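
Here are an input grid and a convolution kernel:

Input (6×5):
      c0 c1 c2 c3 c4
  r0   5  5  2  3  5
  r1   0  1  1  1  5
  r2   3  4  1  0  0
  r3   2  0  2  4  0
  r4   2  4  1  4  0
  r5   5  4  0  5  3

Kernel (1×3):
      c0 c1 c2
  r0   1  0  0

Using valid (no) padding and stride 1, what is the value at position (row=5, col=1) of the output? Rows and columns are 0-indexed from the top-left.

4

The receptive field on the input at this output position is [4 0 5]. Elementwise product with the kernel and sum: 4·1.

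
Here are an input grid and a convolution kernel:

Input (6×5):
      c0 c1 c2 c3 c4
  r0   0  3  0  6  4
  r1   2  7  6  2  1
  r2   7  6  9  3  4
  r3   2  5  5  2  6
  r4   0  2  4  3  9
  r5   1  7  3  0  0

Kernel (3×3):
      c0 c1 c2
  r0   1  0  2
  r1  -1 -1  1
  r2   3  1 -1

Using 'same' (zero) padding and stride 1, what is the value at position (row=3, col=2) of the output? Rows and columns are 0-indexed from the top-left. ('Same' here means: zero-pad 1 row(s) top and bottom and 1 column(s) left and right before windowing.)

11

The receptive field on the zero-padded input at this output position is [6 9 3 / 5 5 2 / 2 4 3]. Elementwise product with the kernel and sum: 6·1 + 3·2 + 5·-1 + 5·-1 + 2·1 + 2·3 + 4·1 + 3·-1.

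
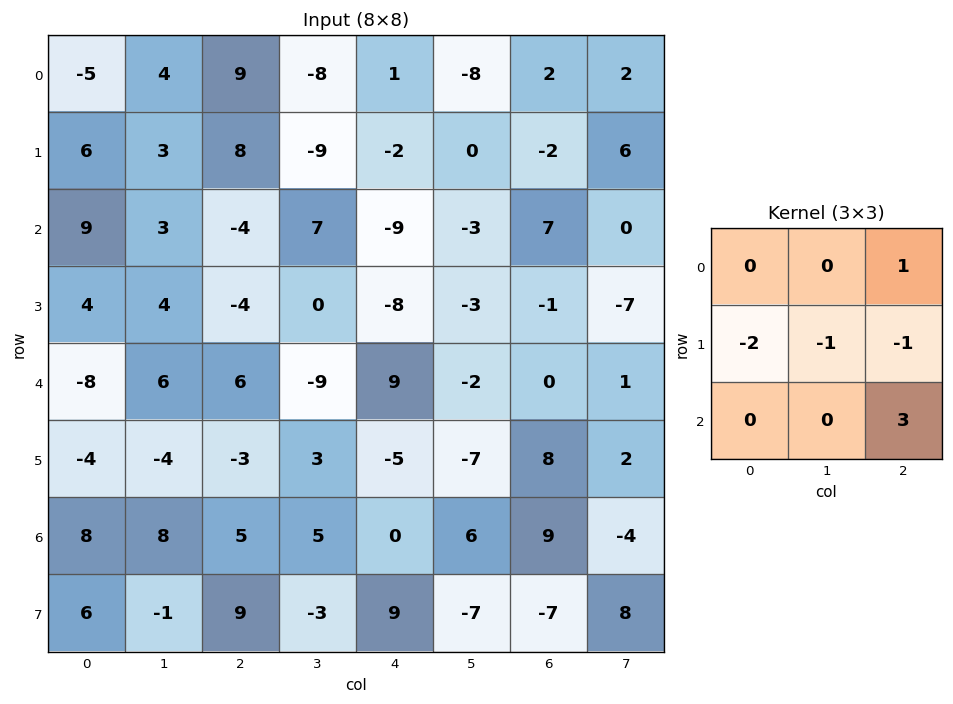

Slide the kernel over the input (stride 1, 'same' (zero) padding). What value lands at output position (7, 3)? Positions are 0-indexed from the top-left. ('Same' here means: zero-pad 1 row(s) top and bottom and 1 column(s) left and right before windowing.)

-24

The receptive field on the zero-padded input at this output position is [5 5 0 / 9 -3 9 / 0 0 0]. Elementwise product with the kernel and sum: 0·1 + 9·-2 + -3·-1 + 9·-1 + 0·3.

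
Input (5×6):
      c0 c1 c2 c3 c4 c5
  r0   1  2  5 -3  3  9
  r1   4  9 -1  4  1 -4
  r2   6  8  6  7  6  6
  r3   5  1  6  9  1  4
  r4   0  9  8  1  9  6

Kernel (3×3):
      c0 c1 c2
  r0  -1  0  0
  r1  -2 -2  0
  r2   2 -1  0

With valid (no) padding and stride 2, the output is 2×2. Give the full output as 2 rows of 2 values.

Output[0,0]: The receptive field on the input at this output position is [1 2 5 / 4 9 -1 / 6 8 6]. Elementwise product with the kernel and sum: 1·-1 + 4·-2 + 9·-2 + 6·2 + 8·-1.
Output[0,1]: The receptive field on the input at this output position is [5 -3 3 / -1 4 1 / 6 7 6]. Elementwise product with the kernel and sum: 5·-1 + -1·-2 + 4·-2 + 6·2 + 7·-1.

-23 -6
-27 -21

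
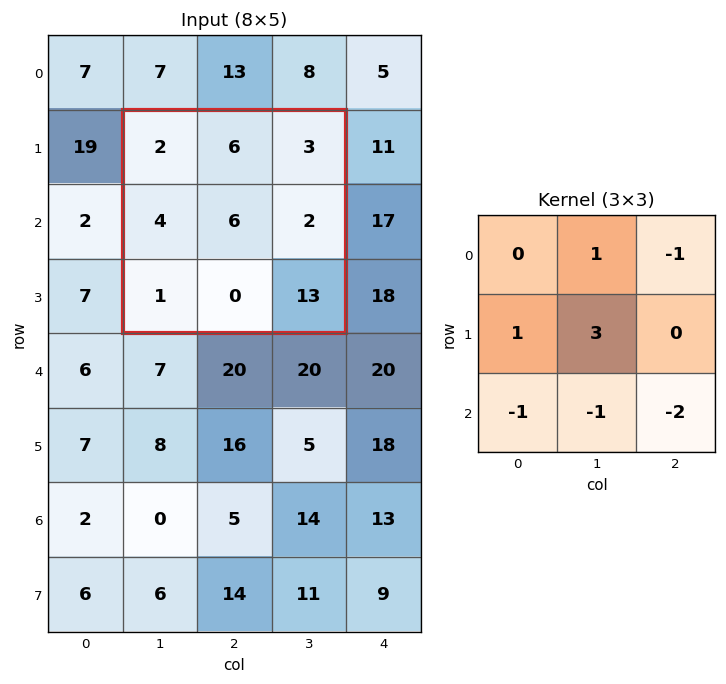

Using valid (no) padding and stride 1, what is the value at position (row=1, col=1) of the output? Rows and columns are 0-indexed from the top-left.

-2

The receptive field on the input at this output position is [2 6 3 / 4 6 2 / 1 0 13]. Elementwise product with the kernel and sum: 6·1 + 3·-1 + 4·1 + 6·3 + 1·-1 + 0·-1 + 13·-2.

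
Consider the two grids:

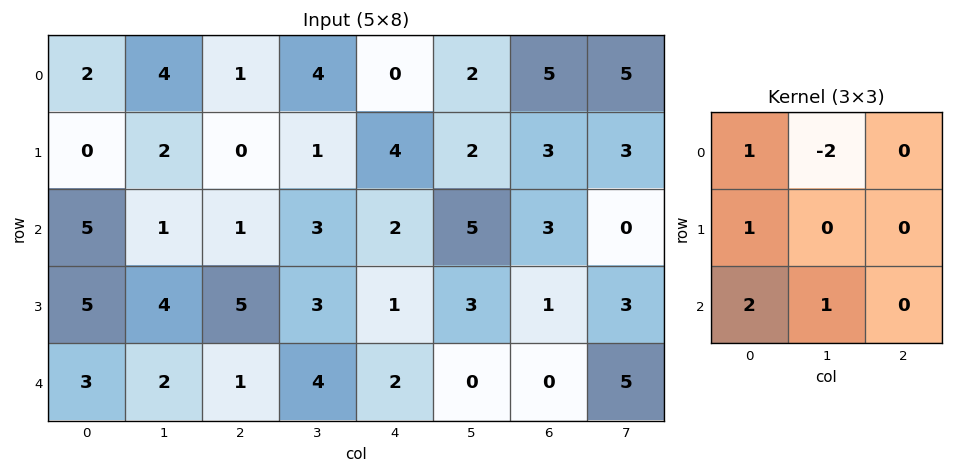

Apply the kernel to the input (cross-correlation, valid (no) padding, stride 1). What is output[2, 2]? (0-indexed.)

The receptive field on the input at this output position is [1 3 2 / 5 3 1 / 1 4 2]. Elementwise product with the kernel and sum: 1·1 + 3·-2 + 5·1 + 1·2 + 4·1.

6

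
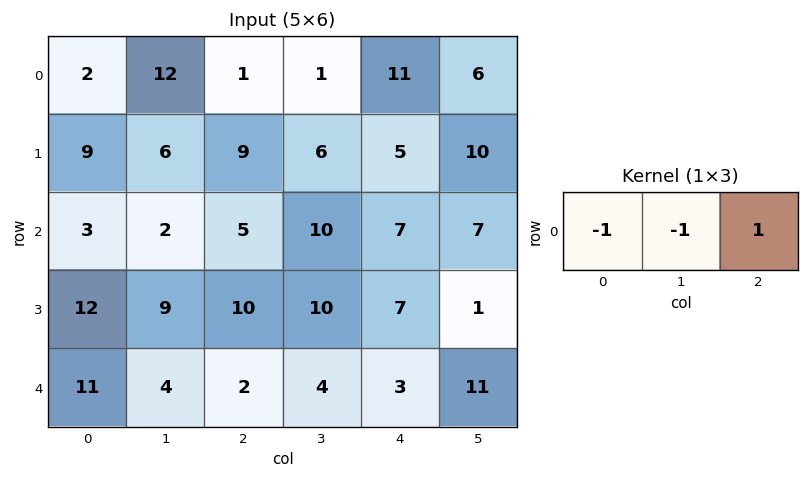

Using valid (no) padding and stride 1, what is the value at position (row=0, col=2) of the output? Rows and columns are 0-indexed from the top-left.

9

The receptive field on the input at this output position is [1 1 11]. Elementwise product with the kernel and sum: 1·-1 + 1·-1 + 11·1.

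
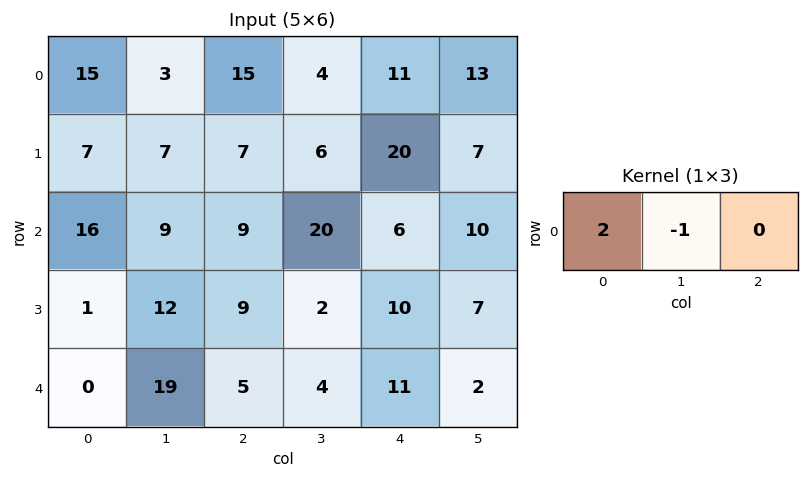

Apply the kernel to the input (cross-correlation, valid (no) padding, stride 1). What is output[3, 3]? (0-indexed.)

-6

The receptive field on the input at this output position is [2 10 7]. Elementwise product with the kernel and sum: 2·2 + 10·-1.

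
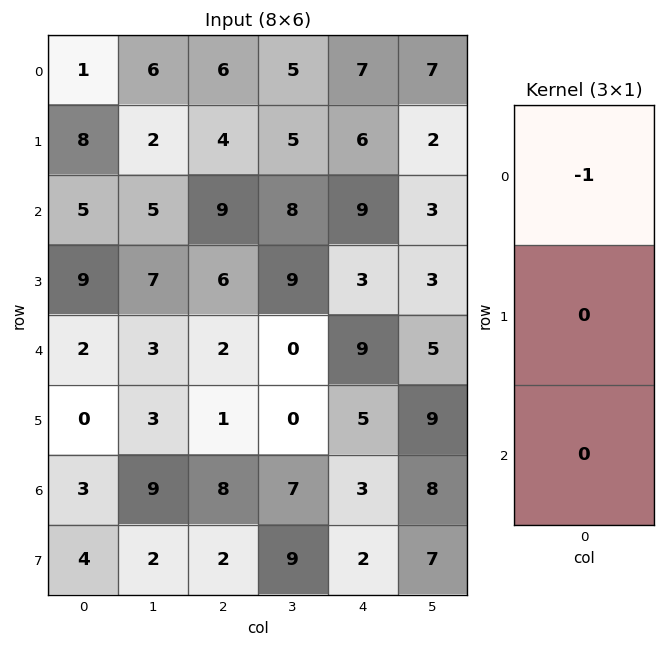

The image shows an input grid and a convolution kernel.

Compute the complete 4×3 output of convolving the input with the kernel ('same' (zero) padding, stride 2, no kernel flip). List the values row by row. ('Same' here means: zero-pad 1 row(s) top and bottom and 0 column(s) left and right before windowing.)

0 0 0
-8 -4 -6
-9 -6 -3
0 -1 -5

Output[0,0]: The receptive field on the zero-padded input at this output position is [0 / 1 / 8]. Elementwise product with the kernel and sum: 0·-1.
Output[0,1]: The receptive field on the zero-padded input at this output position is [0 / 6 / 4]. Elementwise product with the kernel and sum: 0·-1.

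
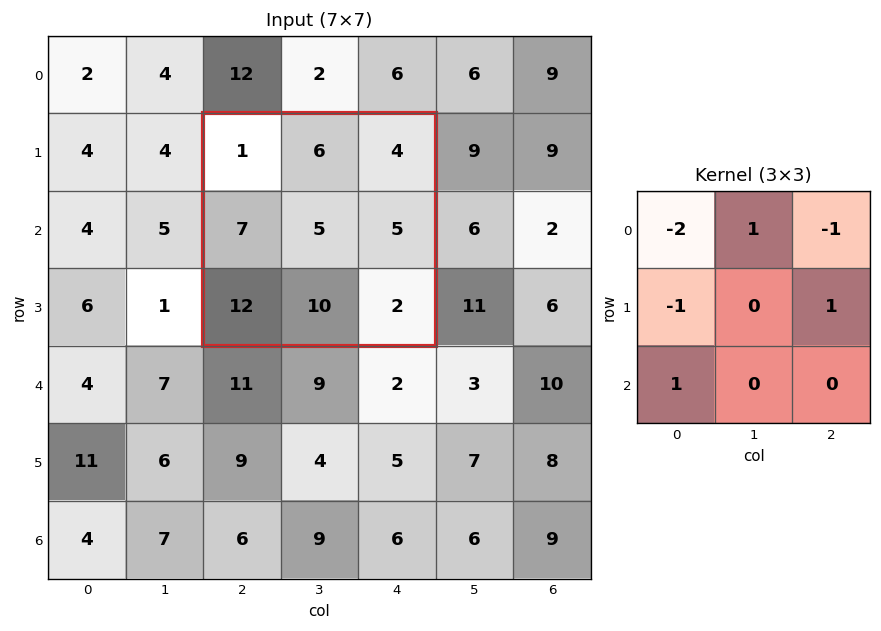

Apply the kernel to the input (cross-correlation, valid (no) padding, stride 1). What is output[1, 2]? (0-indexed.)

The receptive field on the input at this output position is [1 6 4 / 7 5 5 / 12 10 2]. Elementwise product with the kernel and sum: 1·-2 + 6·1 + 4·-1 + 7·-1 + 5·1 + 12·1.

10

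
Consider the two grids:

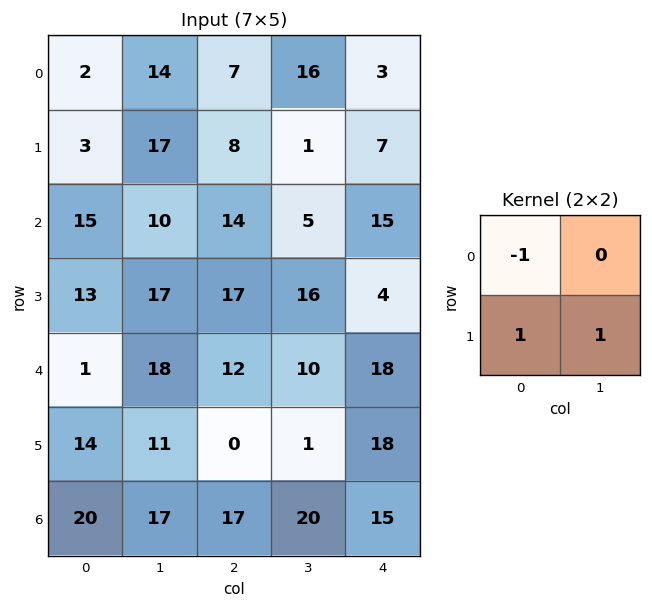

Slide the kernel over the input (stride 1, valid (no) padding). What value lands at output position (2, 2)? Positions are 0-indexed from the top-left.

19

The receptive field on the input at this output position is [14 5 / 17 16]. Elementwise product with the kernel and sum: 14·-1 + 17·1 + 16·1.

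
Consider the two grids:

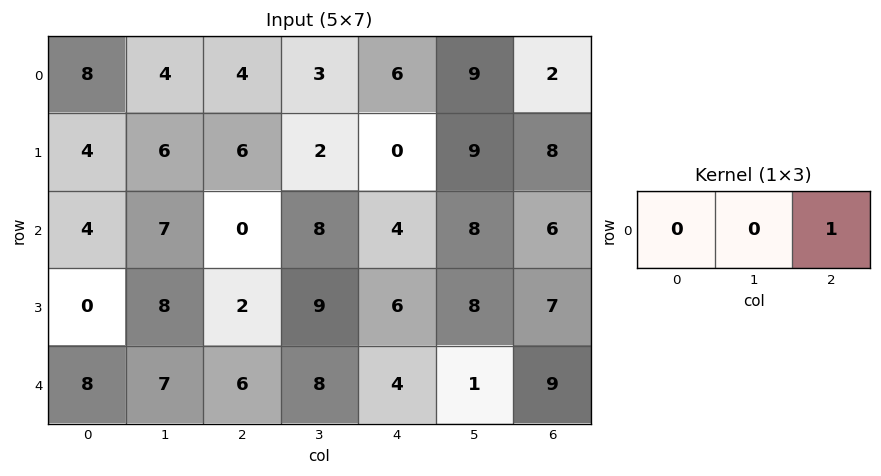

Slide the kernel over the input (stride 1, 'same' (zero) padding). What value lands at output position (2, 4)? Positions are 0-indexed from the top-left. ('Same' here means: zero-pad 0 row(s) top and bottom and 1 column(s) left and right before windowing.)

The receptive field on the zero-padded input at this output position is [8 4 8]. Elementwise product with the kernel and sum: 8·1.

8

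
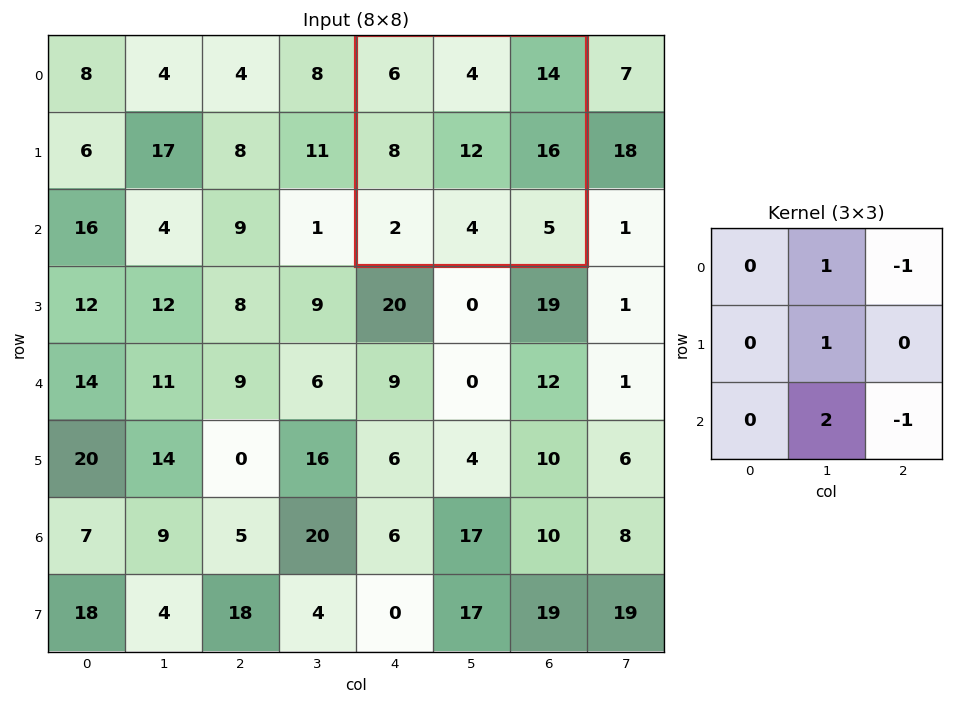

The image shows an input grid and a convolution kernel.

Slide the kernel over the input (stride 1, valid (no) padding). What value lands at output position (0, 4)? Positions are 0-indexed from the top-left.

5

The receptive field on the input at this output position is [6 4 14 / 8 12 16 / 2 4 5]. Elementwise product with the kernel and sum: 4·1 + 14·-1 + 12·1 + 4·2 + 5·-1.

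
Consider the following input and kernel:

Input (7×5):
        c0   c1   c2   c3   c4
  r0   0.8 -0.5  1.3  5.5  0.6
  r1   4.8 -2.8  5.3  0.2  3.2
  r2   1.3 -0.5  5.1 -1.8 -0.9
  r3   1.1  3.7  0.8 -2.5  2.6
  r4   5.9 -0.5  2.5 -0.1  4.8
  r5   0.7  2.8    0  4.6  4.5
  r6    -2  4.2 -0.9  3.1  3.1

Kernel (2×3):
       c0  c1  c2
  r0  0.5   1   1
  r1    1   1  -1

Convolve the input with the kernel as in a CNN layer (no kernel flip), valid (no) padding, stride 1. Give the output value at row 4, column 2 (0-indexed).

6.05

The receptive field on the input at this output position is [2.5 -0.1 4.8 / 0 4.6 4.5]. Elementwise product with the kernel and sum: 2.5·0.5 + -0.1·1 + 4.8·1 + 0·1 + 4.6·1 + 4.5·-1.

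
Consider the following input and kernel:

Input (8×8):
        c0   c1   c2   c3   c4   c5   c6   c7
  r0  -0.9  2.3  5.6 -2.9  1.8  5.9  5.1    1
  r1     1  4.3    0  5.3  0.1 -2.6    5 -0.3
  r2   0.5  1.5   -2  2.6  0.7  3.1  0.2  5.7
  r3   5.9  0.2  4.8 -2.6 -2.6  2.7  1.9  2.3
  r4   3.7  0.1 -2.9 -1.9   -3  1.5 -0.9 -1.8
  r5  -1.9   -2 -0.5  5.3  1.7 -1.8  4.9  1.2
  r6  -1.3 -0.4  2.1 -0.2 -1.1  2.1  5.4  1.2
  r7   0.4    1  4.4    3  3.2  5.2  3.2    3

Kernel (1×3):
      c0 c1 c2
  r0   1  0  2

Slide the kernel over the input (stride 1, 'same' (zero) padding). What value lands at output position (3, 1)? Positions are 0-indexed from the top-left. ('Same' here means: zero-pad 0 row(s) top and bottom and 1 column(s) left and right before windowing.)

15.5

The receptive field on the zero-padded input at this output position is [5.9 0.2 4.8]. Elementwise product with the kernel and sum: 5.9·1 + 4.8·2.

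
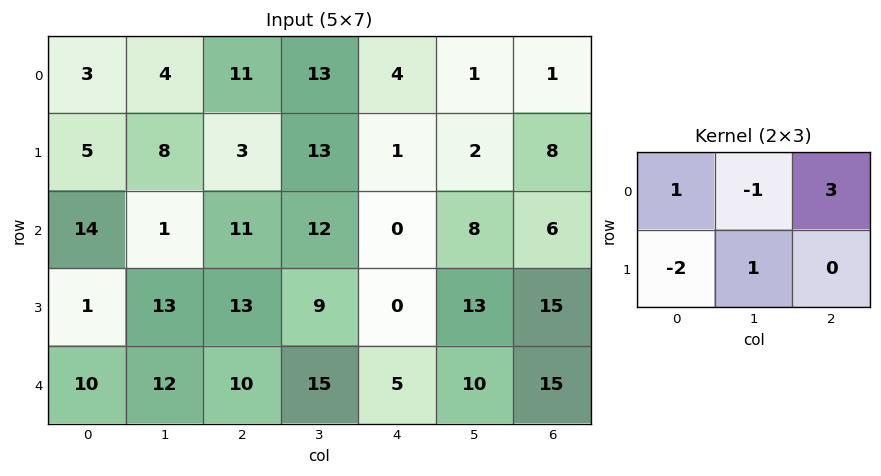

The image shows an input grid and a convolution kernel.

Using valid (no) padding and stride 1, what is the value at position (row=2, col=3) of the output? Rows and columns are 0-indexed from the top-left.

The receptive field on the input at this output position is [12 0 8 / 9 0 13]. Elementwise product with the kernel and sum: 12·1 + 0·-1 + 8·3 + 9·-2 + 0·1.

18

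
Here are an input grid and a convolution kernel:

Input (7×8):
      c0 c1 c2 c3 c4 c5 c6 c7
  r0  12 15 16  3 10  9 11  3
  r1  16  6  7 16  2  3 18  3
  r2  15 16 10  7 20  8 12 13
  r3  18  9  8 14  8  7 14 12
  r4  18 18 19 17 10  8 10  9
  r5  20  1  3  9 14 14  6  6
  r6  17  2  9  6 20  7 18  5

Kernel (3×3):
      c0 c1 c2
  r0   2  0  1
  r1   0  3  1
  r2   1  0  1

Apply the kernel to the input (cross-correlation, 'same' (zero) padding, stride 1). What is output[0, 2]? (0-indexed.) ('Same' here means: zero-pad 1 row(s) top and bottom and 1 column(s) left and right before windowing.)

The receptive field on the zero-padded input at this output position is [0 0 0 / 15 16 3 / 6 7 16]. Elementwise product with the kernel and sum: 0·2 + 0·1 + 16·3 + 3·1 + 6·1 + 16·1.

73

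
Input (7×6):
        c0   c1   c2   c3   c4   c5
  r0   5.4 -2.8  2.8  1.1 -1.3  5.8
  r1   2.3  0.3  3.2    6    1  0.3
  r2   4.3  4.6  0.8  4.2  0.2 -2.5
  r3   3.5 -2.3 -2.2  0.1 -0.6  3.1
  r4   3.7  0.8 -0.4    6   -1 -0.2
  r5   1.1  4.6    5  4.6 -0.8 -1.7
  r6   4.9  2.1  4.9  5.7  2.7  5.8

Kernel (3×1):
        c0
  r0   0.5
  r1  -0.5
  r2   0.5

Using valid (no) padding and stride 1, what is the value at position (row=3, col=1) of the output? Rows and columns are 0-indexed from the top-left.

0.75

The receptive field on the input at this output position is [-2.3 / 0.8 / 4.6]. Elementwise product with the kernel and sum: -2.3·0.5 + 0.8·-0.5 + 4.6·0.5.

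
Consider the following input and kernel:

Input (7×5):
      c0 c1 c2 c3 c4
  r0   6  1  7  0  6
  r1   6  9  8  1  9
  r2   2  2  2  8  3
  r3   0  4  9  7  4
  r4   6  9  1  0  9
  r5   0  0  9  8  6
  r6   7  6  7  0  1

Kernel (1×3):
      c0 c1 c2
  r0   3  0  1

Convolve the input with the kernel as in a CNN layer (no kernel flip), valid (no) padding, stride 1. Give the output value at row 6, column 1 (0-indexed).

The receptive field on the input at this output position is [6 7 0]. Elementwise product with the kernel and sum: 6·3 + 0·1.

18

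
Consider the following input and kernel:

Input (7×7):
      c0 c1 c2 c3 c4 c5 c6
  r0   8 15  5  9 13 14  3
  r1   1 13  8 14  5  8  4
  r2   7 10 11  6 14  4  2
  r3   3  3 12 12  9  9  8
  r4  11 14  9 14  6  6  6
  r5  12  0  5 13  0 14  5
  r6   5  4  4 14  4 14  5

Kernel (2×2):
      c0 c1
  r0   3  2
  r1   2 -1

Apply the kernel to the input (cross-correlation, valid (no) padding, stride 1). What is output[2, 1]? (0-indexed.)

46

The receptive field on the input at this output position is [10 11 / 3 12]. Elementwise product with the kernel and sum: 10·3 + 11·2 + 3·2 + 12·-1.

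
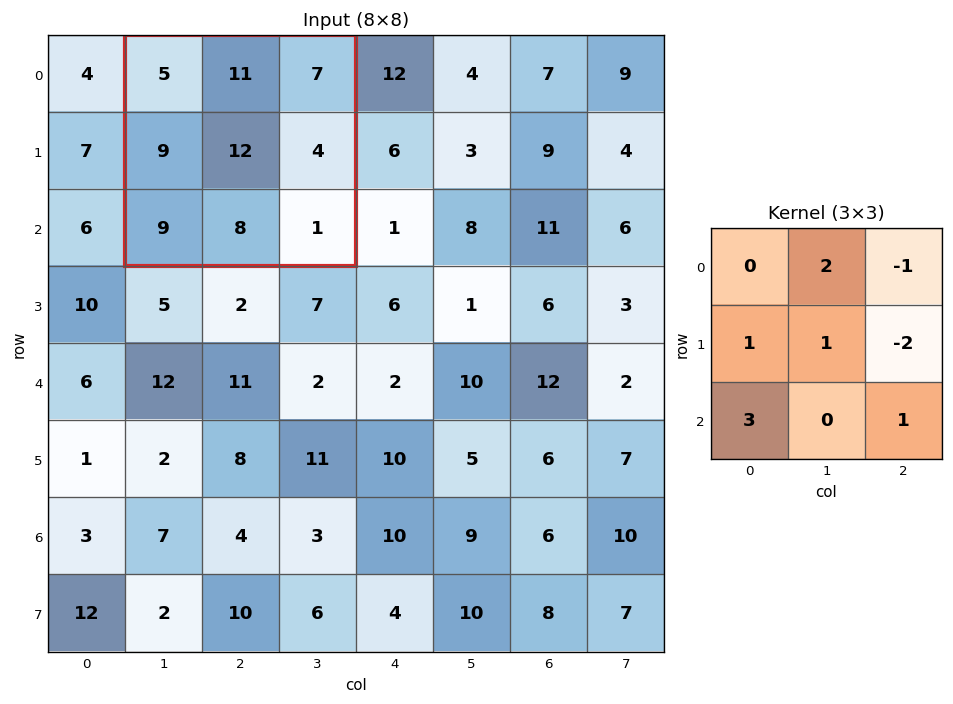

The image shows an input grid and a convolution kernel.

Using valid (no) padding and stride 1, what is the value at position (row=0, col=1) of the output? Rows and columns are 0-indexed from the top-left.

56

The receptive field on the input at this output position is [5 11 7 / 9 12 4 / 9 8 1]. Elementwise product with the kernel and sum: 11·2 + 7·-1 + 9·1 + 12·1 + 4·-2 + 9·3 + 1·1.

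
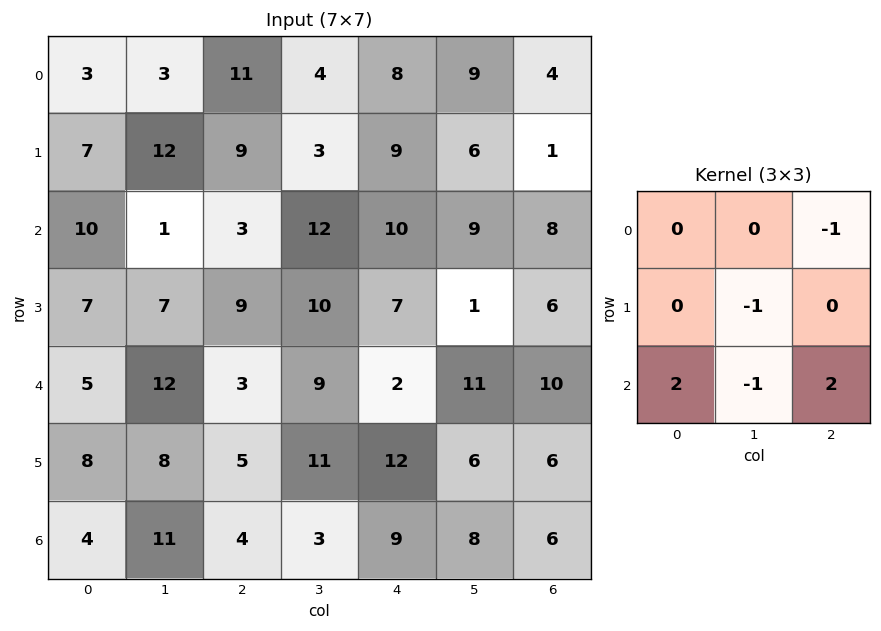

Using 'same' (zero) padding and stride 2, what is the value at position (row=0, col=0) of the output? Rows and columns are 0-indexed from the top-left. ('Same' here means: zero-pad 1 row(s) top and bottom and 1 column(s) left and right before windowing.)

The receptive field on the zero-padded input at this output position is [0 0 0 / 0 3 3 / 0 7 12]. Elementwise product with the kernel and sum: 0·-1 + 3·-1 + 0·2 + 7·-1 + 12·2.

14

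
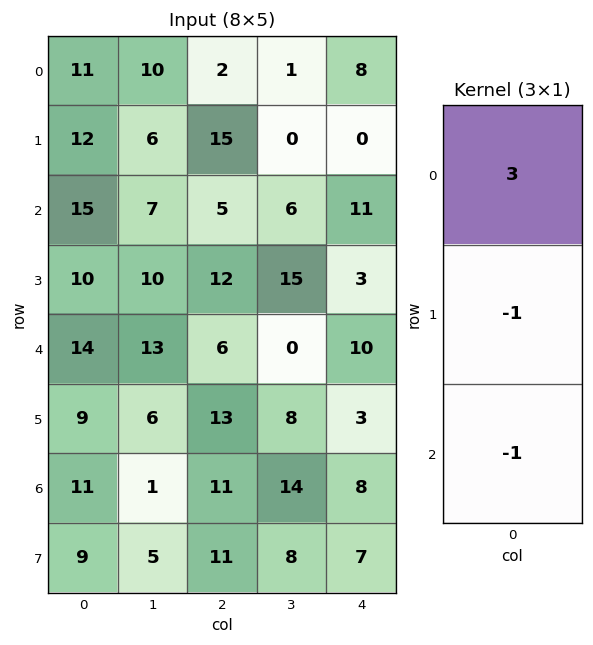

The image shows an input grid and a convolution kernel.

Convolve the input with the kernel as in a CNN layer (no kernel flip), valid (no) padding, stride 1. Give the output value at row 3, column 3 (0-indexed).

The receptive field on the input at this output position is [15 / 0 / 8]. Elementwise product with the kernel and sum: 15·3 + 0·-1 + 8·-1.

37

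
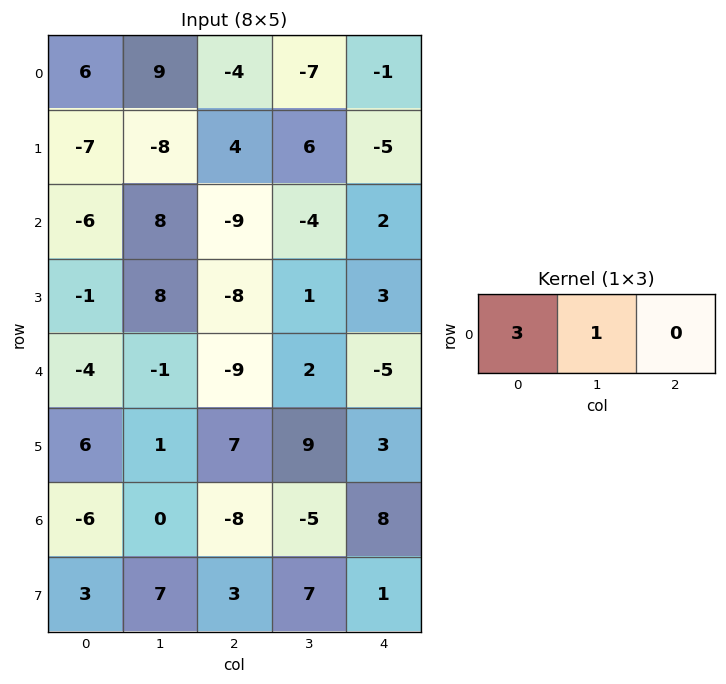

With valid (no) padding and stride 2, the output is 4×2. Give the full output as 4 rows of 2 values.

Output[0,0]: The receptive field on the input at this output position is [6 9 -4]. Elementwise product with the kernel and sum: 6·3 + 9·1.
Output[0,1]: The receptive field on the input at this output position is [-4 -7 -1]. Elementwise product with the kernel and sum: -4·3 + -7·1.

27 -19
-10 -31
-13 -25
-18 -29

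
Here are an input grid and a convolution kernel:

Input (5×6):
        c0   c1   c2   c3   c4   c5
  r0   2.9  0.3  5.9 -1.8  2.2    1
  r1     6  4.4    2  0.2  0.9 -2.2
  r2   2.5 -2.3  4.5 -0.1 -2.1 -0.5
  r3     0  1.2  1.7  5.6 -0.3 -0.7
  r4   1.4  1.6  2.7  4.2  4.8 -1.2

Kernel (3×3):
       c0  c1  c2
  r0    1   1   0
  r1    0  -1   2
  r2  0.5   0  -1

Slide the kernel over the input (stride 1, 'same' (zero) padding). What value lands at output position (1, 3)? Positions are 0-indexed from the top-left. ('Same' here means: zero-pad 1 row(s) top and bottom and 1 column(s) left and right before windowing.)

10.05

The receptive field on the zero-padded input at this output position is [5.9 -1.8 2.2 / 2 0.2 0.9 / 4.5 -0.1 -2.1]. Elementwise product with the kernel and sum: 5.9·1 + -1.8·1 + 0.2·-1 + 0.9·2 + 4.5·0.5 + -2.1·-1.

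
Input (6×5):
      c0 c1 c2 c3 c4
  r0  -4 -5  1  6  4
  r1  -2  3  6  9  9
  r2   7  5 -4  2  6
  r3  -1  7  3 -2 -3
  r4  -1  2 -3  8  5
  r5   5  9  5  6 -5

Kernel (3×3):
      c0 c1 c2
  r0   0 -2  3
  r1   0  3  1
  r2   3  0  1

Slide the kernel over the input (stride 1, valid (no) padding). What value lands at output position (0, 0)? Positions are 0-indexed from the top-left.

45

The receptive field on the input at this output position is [-4 -5 1 / -2 3 6 / 7 5 -4]. Elementwise product with the kernel and sum: -5·-2 + 1·3 + 3·3 + 6·1 + 7·3 + -4·1.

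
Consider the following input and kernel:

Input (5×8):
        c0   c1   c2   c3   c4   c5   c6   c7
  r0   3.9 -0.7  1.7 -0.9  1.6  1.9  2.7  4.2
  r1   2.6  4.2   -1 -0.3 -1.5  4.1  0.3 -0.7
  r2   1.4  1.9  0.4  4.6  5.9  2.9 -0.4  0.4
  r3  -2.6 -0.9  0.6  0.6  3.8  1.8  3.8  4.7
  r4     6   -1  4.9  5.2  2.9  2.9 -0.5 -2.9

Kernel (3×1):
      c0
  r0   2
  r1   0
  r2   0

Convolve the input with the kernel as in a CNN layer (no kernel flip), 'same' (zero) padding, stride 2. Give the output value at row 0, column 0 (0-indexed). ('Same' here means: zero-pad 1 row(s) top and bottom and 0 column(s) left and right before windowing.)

The receptive field on the zero-padded input at this output position is [0 / 3.9 / 2.6]. Elementwise product with the kernel and sum: 0·2.

0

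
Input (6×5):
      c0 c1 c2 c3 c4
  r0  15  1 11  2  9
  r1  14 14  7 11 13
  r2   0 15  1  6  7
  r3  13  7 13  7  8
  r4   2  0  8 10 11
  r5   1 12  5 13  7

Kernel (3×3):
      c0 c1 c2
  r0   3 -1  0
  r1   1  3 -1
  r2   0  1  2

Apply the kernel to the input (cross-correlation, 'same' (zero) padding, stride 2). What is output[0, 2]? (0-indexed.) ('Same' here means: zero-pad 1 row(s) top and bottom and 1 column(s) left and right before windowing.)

42

The receptive field on the zero-padded input at this output position is [0 0 0 / 2 9 0 / 11 13 0]. Elementwise product with the kernel and sum: 0·3 + 0·-1 + 2·1 + 9·3 + 0·-1 + 13·1 + 0·2.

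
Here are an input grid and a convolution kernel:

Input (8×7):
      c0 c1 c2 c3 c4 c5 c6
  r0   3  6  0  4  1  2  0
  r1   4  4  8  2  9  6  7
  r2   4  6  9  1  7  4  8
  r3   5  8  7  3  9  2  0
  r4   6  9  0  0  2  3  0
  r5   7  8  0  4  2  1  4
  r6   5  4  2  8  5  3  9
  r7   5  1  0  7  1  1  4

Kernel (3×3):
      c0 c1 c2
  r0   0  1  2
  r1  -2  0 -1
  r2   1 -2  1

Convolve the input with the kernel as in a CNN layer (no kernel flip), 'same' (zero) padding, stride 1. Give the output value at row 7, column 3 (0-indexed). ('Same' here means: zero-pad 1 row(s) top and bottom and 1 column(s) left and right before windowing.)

The receptive field on the zero-padded input at this output position is [2 8 5 / 0 7 1 / 0 0 0]. Elementwise product with the kernel and sum: 8·1 + 5·2 + 0·-2 + 1·-1 + 0·1 + 0·-2 + 0·1.

17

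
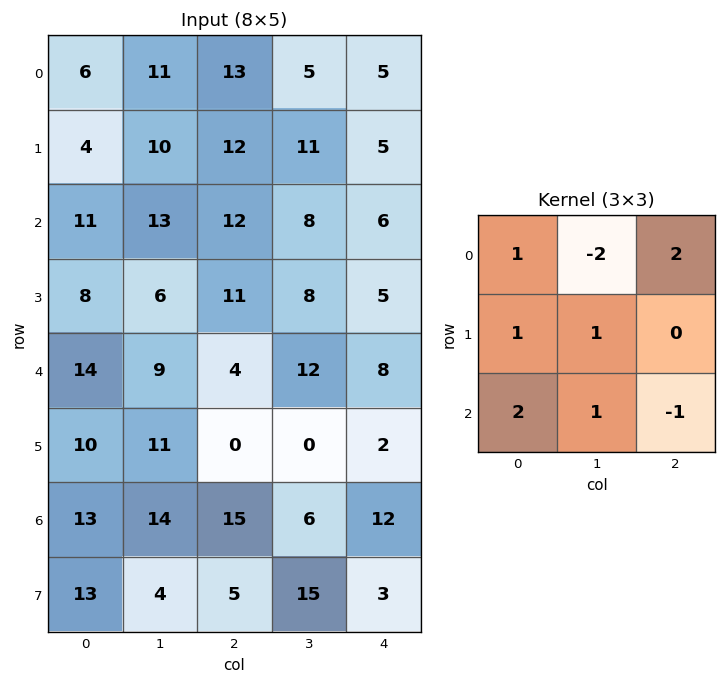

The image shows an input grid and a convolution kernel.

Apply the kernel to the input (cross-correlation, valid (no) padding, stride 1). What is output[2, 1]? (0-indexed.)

32

The receptive field on the input at this output position is [13 12 8 / 6 11 8 / 9 4 12]. Elementwise product with the kernel and sum: 13·1 + 12·-2 + 8·2 + 6·1 + 11·1 + 9·2 + 4·1 + 12·-1.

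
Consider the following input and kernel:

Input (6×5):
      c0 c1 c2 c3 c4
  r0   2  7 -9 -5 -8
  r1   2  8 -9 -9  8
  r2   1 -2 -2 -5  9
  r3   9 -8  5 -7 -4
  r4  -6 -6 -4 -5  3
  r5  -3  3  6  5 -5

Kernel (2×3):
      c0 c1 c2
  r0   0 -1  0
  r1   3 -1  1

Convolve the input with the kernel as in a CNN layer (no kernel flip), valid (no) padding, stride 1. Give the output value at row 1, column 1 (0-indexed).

0

The receptive field on the input at this output position is [8 -9 -9 / -2 -2 -5]. Elementwise product with the kernel and sum: -9·-1 + -2·3 + -2·-1 + -5·1.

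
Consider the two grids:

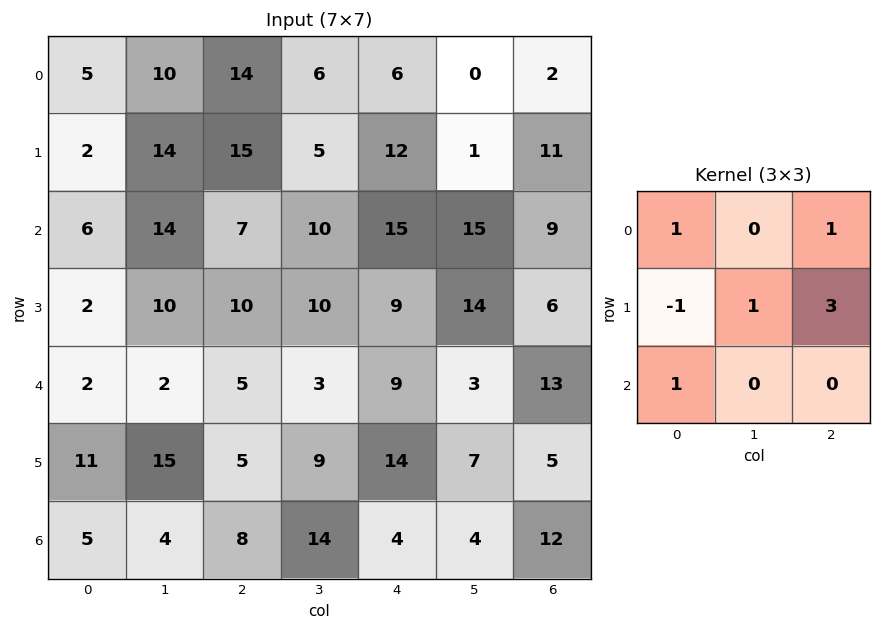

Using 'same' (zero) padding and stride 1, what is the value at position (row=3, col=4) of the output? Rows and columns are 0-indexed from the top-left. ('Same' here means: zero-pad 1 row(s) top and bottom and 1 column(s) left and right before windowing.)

The receptive field on the zero-padded input at this output position is [10 15 15 / 10 9 14 / 3 9 3]. Elementwise product with the kernel and sum: 10·1 + 15·1 + 10·-1 + 9·1 + 14·3 + 3·1.

69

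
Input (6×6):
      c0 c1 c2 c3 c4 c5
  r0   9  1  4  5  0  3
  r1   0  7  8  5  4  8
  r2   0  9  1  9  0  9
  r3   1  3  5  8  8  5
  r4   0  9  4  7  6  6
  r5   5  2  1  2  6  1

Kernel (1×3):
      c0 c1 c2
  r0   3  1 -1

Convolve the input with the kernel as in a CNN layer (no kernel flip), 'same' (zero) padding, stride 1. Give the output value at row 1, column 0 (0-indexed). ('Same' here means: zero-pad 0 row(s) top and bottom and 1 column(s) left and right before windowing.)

-7

The receptive field on the zero-padded input at this output position is [0 0 7]. Elementwise product with the kernel and sum: 0·3 + 0·1 + 7·-1.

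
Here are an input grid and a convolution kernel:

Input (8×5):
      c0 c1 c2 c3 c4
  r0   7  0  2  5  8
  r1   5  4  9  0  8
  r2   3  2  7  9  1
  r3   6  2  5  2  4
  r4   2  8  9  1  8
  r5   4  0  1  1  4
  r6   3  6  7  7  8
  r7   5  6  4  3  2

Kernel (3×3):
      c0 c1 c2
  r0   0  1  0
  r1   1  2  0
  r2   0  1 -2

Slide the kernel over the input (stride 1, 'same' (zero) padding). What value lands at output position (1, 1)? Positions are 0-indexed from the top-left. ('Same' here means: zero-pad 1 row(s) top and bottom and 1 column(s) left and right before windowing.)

1

The receptive field on the zero-padded input at this output position is [7 0 2 / 5 4 9 / 3 2 7]. Elementwise product with the kernel and sum: 0·1 + 5·1 + 4·2 + 2·1 + 7·-2.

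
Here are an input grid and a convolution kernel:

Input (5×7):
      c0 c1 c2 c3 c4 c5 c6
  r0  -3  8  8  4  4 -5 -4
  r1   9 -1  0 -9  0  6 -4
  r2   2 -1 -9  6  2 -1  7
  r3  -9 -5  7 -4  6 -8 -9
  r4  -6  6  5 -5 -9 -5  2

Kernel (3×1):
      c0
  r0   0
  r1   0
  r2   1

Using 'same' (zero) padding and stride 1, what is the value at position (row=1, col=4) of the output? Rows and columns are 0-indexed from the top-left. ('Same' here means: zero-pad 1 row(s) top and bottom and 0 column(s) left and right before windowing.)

The receptive field on the zero-padded input at this output position is [4 / 0 / 2]. Elementwise product with the kernel and sum: 2·1.

2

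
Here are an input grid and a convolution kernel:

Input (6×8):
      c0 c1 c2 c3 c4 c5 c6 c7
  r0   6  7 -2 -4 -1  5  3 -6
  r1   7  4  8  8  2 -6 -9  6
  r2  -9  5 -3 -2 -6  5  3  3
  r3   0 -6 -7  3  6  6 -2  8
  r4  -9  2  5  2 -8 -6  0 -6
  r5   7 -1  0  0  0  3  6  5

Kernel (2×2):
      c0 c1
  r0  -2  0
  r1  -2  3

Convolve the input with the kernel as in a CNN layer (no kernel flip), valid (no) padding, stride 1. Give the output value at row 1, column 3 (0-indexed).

-30

The receptive field on the input at this output position is [8 2 / -2 -6]. Elementwise product with the kernel and sum: 8·-2 + -2·-2 + -6·3.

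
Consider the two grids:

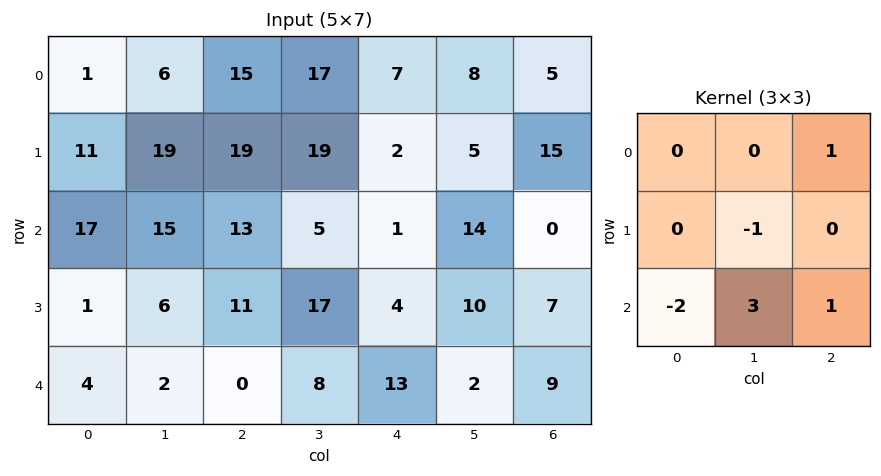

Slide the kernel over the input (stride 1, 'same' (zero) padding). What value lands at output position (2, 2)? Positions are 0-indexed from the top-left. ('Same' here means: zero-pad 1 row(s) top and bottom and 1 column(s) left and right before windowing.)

The receptive field on the zero-padded input at this output position is [19 19 19 / 15 13 5 / 6 11 17]. Elementwise product with the kernel and sum: 19·1 + 13·-1 + 6·-2 + 11·3 + 17·1.

44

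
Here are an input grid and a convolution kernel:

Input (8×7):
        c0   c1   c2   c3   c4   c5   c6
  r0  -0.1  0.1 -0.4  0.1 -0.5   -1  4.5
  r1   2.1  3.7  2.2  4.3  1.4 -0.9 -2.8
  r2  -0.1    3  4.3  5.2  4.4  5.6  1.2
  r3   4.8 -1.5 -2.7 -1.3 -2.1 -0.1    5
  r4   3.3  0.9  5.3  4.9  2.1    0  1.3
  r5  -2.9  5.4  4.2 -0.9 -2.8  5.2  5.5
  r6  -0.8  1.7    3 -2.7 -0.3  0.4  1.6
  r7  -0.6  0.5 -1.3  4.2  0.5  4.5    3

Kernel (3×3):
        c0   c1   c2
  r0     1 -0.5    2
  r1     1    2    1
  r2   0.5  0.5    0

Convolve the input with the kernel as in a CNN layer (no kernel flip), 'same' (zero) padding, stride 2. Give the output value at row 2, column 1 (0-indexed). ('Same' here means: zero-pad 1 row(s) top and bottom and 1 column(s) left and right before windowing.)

The receptive field on the zero-padded input at this output position is [-1.5 -2.7 -1.3 / 0.9 5.3 4.9 / 5.4 4.2 -0.9]. Elementwise product with the kernel and sum: -1.5·1 + -2.7·-0.5 + -1.3·2 + 0.9·1 + 5.3·2 + 4.9·1 + 5.4·0.5 + 4.2·0.5.

18.45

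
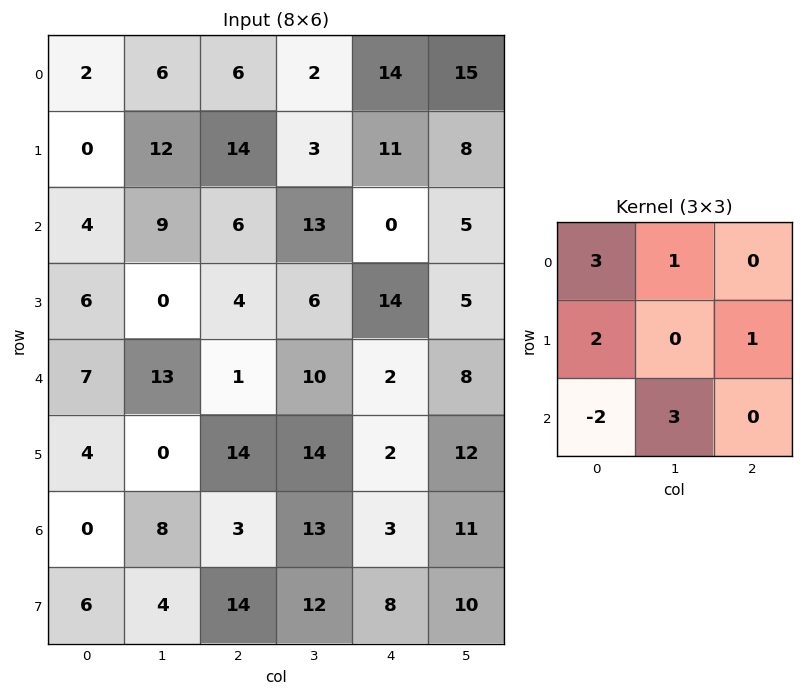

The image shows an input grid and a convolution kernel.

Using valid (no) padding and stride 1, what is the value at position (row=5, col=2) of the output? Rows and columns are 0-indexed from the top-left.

The receptive field on the input at this output position is [14 14 2 / 3 13 3 / 14 12 8]. Elementwise product with the kernel and sum: 14·3 + 14·1 + 3·2 + 3·1 + 14·-2 + 12·3.

73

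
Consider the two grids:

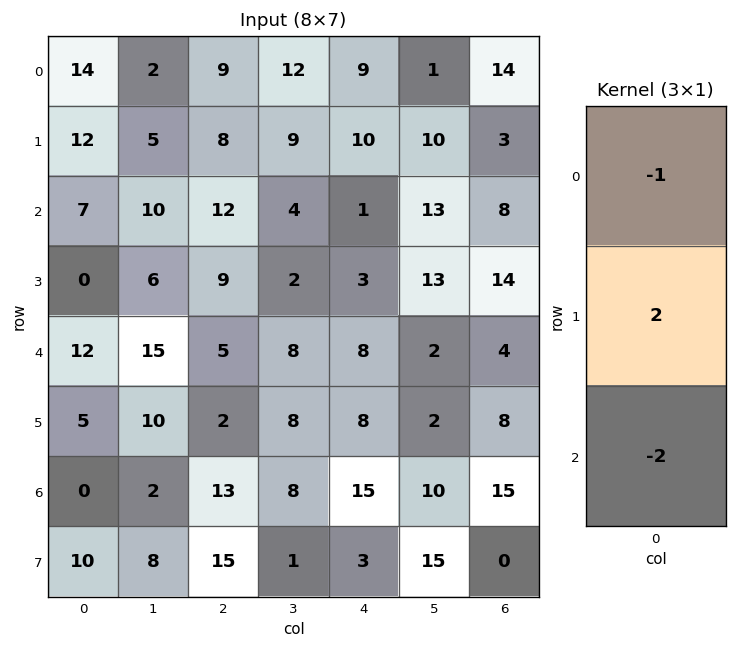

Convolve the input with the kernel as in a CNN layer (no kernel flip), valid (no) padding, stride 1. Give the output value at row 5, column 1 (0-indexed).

The receptive field on the input at this output position is [10 / 2 / 8]. Elementwise product with the kernel and sum: 10·-1 + 2·2 + 8·-2.

-22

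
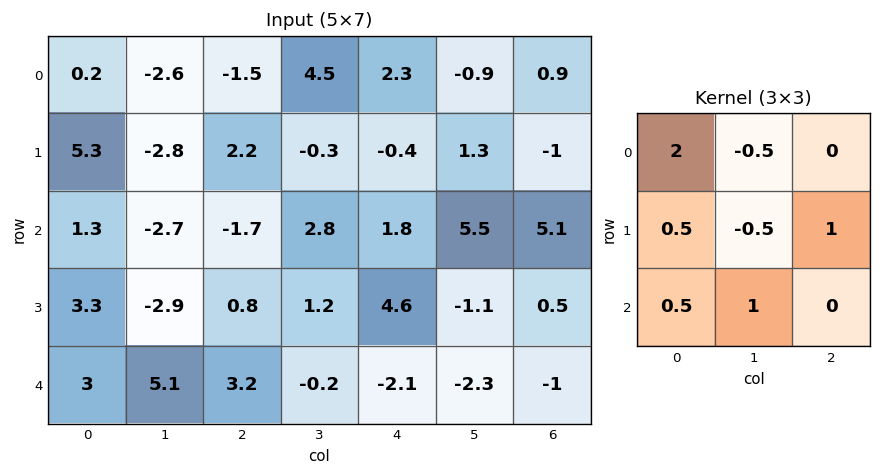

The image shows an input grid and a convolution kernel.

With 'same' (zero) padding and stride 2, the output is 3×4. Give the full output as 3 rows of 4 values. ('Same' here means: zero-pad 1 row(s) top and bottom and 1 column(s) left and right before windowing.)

2.6 4.75 -0.35 -1.25
-2.7 -5.05 10.8 3.25
1.95 -5.45 -1.25 -3.1

Output[0,0]: The receptive field on the zero-padded input at this output position is [0 0 0 / 0 0.2 -2.6 / 0 5.3 -2.8]. Elementwise product with the kernel and sum: 0·2 + 0·-0.5 + 0·0.5 + 0.2·-0.5 + -2.6·1 + 0·0.5 + 5.3·1.
Output[0,1]: The receptive field on the zero-padded input at this output position is [0 0 0 / -2.6 -1.5 4.5 / -2.8 2.2 -0.3]. Elementwise product with the kernel and sum: 0·2 + 0·-0.5 + -2.6·0.5 + -1.5·-0.5 + 4.5·1 + -2.8·0.5 + 2.2·1.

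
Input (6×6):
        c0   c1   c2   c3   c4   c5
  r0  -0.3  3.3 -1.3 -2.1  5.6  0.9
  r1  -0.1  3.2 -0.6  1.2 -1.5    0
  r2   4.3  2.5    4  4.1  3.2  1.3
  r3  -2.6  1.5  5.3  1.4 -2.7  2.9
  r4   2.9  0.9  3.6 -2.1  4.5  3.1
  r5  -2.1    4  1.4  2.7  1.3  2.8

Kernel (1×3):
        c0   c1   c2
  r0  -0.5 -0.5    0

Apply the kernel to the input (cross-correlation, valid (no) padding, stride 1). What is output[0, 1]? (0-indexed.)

-1

The receptive field on the input at this output position is [3.3 -1.3 -2.1]. Elementwise product with the kernel and sum: 3.3·-0.5 + -1.3·-0.5.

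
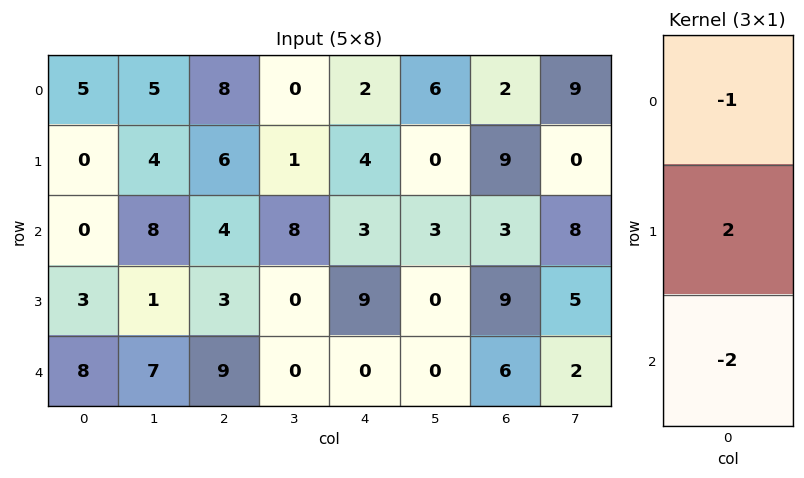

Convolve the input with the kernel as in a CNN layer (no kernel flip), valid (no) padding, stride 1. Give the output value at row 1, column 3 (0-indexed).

15

The receptive field on the input at this output position is [1 / 8 / 0]. Elementwise product with the kernel and sum: 1·-1 + 8·2 + 0·-2.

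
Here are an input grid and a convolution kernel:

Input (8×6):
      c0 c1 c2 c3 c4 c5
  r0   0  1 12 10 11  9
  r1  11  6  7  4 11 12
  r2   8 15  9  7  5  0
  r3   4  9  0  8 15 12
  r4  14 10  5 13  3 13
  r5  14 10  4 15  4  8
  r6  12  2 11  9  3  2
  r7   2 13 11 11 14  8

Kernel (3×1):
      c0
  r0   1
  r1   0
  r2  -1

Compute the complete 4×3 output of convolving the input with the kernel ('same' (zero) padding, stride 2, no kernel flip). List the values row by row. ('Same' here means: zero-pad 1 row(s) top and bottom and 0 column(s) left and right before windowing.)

-11 -7 -11
7 7 -4
-10 -4 11
12 -7 -10

Output[0,0]: The receptive field on the zero-padded input at this output position is [0 / 0 / 11]. Elementwise product with the kernel and sum: 0·1 + 11·-1.
Output[0,1]: The receptive field on the zero-padded input at this output position is [0 / 12 / 7]. Elementwise product with the kernel and sum: 0·1 + 7·-1.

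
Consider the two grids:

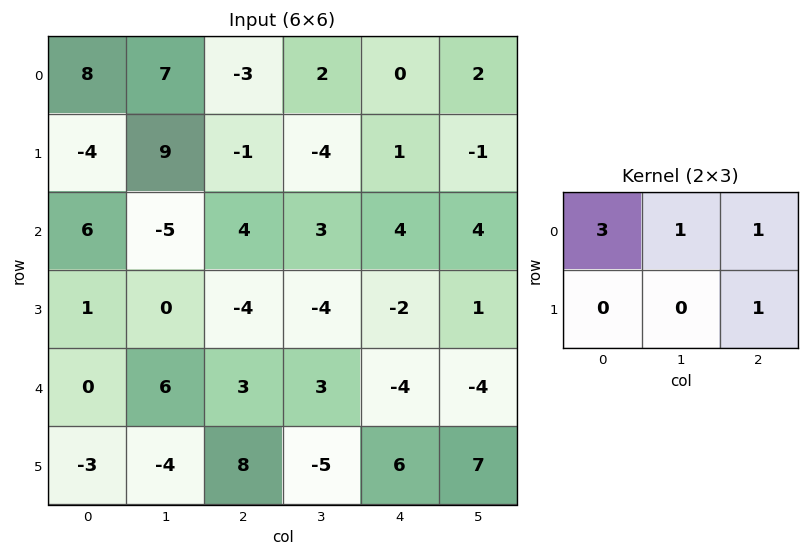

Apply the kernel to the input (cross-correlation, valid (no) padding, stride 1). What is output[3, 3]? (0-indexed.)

The receptive field on the input at this output position is [-4 -2 1 / 3 -4 -4]. Elementwise product with the kernel and sum: -4·3 + -2·1 + 1·1 + -4·1.

-17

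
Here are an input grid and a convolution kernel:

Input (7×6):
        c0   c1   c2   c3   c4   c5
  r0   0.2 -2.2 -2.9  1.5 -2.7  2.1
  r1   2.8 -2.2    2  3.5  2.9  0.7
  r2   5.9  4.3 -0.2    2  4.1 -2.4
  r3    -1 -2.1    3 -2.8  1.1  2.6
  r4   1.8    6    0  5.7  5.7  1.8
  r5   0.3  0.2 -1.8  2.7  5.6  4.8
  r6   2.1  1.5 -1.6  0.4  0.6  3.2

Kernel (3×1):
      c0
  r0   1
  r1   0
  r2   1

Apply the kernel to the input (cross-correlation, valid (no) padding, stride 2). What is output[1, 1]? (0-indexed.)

The receptive field on the input at this output position is [-0.2 / 3 / 0]. Elementwise product with the kernel and sum: -0.2·1 + 0·1.

-0.2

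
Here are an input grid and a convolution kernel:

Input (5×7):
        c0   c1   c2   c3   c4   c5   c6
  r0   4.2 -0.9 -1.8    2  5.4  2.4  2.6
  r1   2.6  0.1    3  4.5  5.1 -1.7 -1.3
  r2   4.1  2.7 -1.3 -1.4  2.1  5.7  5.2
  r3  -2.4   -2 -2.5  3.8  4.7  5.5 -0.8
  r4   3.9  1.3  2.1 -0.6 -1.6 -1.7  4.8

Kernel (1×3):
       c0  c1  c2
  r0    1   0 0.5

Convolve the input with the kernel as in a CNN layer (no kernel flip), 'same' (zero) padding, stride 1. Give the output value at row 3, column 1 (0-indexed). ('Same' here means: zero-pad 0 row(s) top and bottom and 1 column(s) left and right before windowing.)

-3.65

The receptive field on the zero-padded input at this output position is [-2.4 -2 -2.5]. Elementwise product with the kernel and sum: -2.4·1 + -2.5·0.5.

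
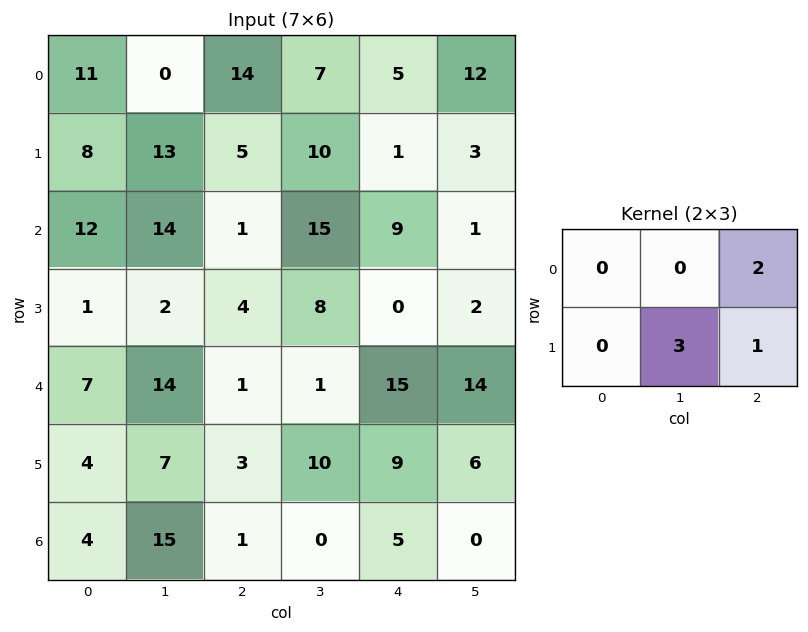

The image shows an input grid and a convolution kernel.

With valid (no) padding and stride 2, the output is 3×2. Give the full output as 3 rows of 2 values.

Output[0,0]: The receptive field on the input at this output position is [11 0 14 / 8 13 5]. Elementwise product with the kernel and sum: 14·2 + 13·3 + 5·1.

72 41
12 42
26 69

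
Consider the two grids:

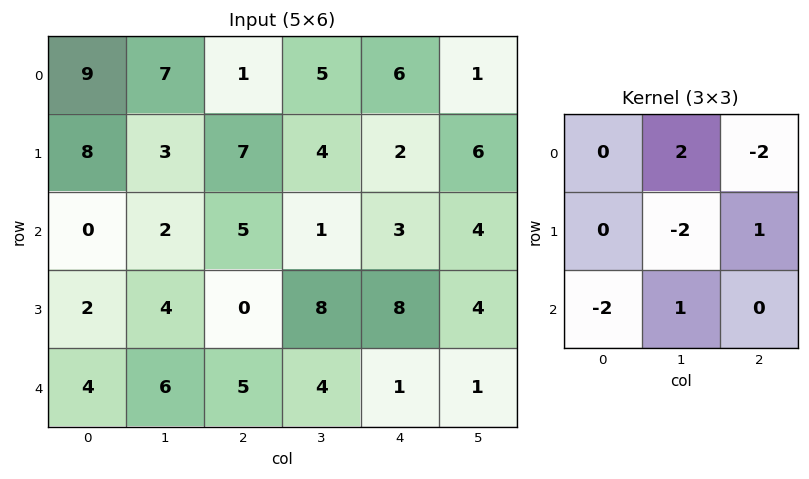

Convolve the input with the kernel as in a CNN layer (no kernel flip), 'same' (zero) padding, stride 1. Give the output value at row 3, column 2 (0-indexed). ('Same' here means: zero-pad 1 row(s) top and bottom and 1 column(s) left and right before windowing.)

The receptive field on the zero-padded input at this output position is [2 5 1 / 4 0 8 / 6 5 4]. Elementwise product with the kernel and sum: 5·2 + 1·-2 + 0·-2 + 8·1 + 6·-2 + 5·1.

9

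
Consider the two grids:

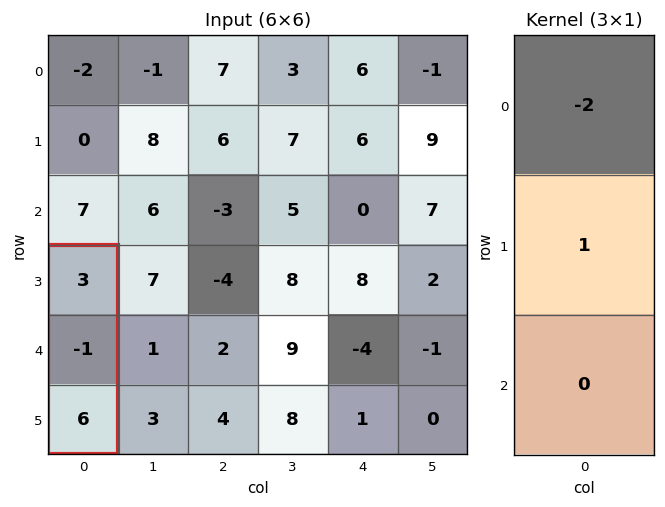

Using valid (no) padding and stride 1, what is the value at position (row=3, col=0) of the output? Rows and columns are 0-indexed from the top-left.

-7

The receptive field on the input at this output position is [3 / -1 / 6]. Elementwise product with the kernel and sum: 3·-2 + -1·1.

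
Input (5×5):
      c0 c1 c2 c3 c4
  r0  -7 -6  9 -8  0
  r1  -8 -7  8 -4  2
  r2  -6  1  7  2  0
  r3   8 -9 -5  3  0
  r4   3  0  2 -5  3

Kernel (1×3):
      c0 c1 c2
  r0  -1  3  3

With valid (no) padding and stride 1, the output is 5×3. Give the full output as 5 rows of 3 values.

16 9 -33
11 19 -14
30 26 -1
-50 3 14
3 -9 -8

Output[0,0]: The receptive field on the input at this output position is [-7 -6 9]. Elementwise product with the kernel and sum: -7·-1 + -6·3 + 9·3.
Output[0,1]: The receptive field on the input at this output position is [-6 9 -8]. Elementwise product with the kernel and sum: -6·-1 + 9·3 + -8·3.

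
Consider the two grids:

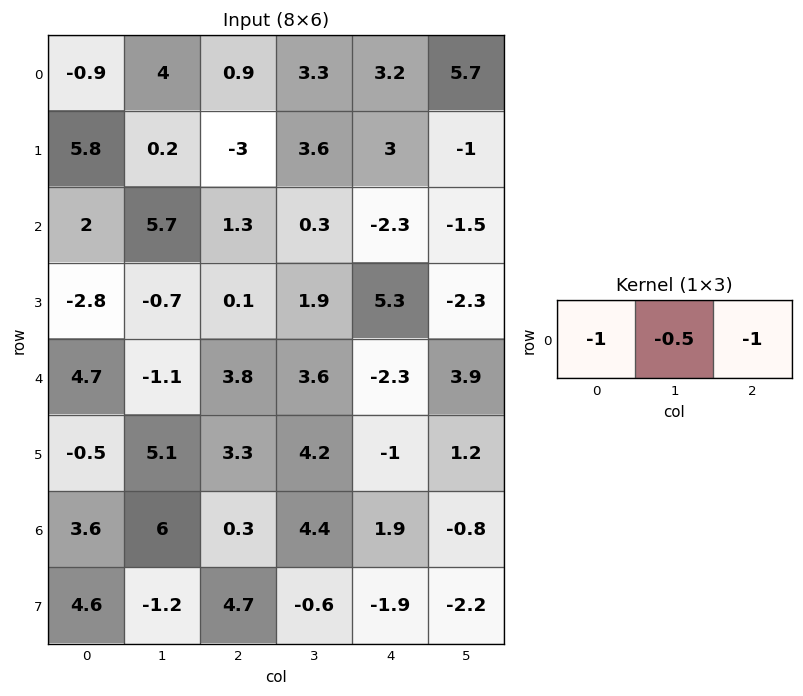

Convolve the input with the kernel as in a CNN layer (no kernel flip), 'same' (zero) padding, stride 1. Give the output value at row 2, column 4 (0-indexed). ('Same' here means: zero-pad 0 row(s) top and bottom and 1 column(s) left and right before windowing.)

2.35

The receptive field on the zero-padded input at this output position is [0.3 -2.3 -1.5]. Elementwise product with the kernel and sum: 0.3·-1 + -2.3·-0.5 + -1.5·-1.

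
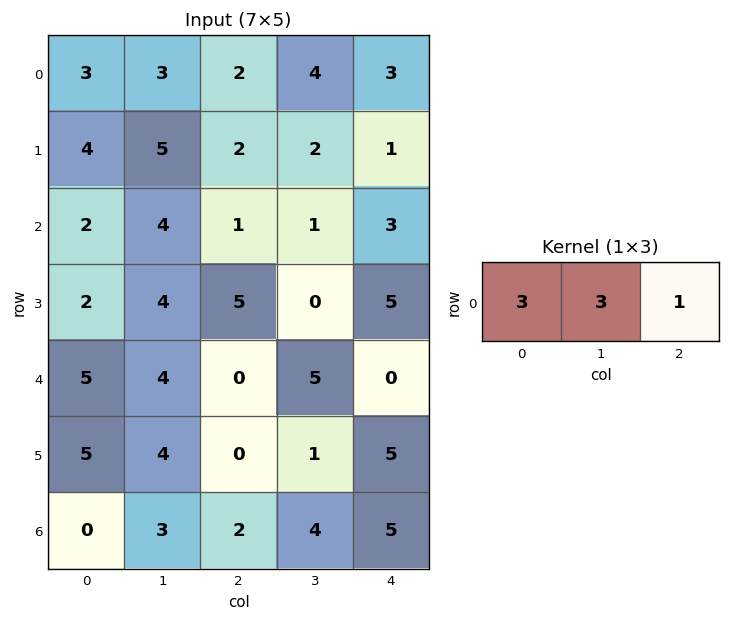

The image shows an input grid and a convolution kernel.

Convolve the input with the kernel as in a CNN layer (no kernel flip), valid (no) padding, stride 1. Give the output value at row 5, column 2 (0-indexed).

8

The receptive field on the input at this output position is [0 1 5]. Elementwise product with the kernel and sum: 0·3 + 1·3 + 5·1.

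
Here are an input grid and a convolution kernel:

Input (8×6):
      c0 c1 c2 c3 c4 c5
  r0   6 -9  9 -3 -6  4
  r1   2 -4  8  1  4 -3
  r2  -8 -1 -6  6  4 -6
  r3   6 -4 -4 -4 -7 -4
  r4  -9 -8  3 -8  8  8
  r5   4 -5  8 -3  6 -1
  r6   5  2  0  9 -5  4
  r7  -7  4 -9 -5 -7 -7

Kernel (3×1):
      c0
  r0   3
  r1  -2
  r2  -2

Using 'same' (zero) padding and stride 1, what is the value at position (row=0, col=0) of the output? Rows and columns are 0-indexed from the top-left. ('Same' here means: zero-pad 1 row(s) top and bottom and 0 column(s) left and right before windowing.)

The receptive field on the zero-padded input at this output position is [0 / 6 / 2]. Elementwise product with the kernel and sum: 0·3 + 6·-2 + 2·-2.

-16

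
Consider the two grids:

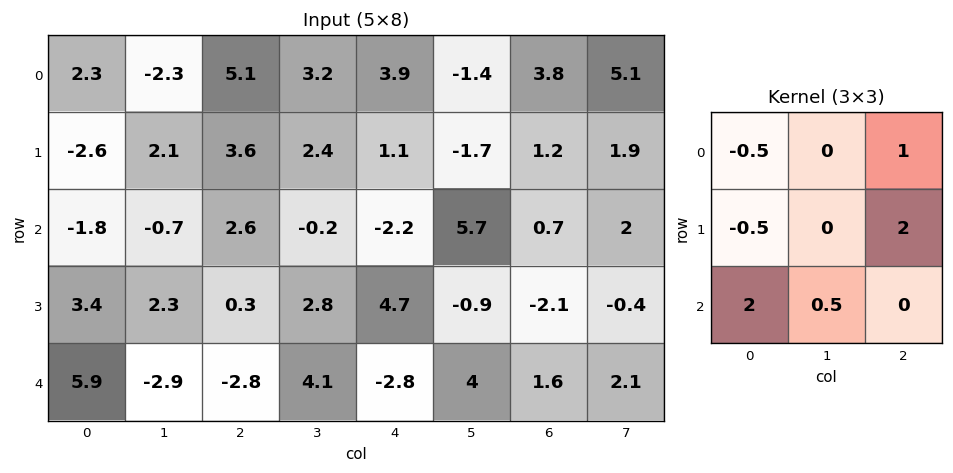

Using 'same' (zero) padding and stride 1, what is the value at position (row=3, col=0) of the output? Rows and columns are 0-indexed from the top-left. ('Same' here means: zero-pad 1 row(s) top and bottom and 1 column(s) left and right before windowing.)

6.85

The receptive field on the zero-padded input at this output position is [0 -1.8 -0.7 / 0 3.4 2.3 / 0 5.9 -2.9]. Elementwise product with the kernel and sum: 0·-0.5 + -0.7·1 + 0·-0.5 + 2.3·2 + 0·2 + 5.9·0.5.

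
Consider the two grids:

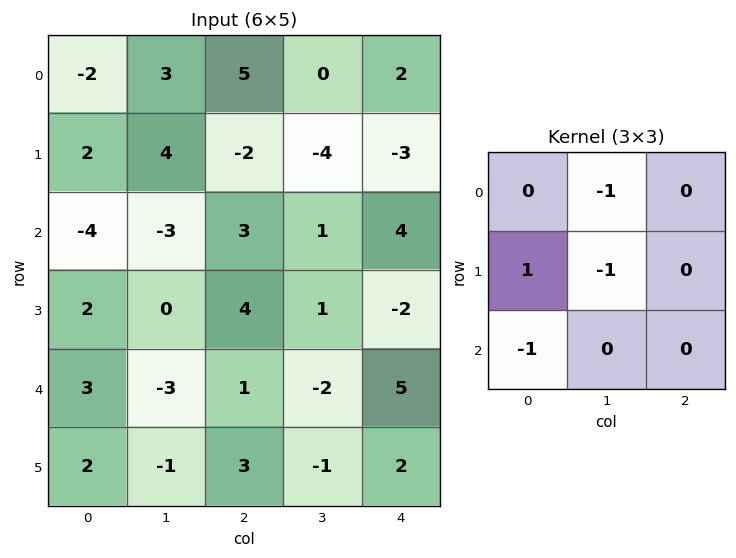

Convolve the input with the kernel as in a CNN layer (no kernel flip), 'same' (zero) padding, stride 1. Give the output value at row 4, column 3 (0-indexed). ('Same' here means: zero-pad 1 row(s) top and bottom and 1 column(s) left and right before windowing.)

-1

The receptive field on the zero-padded input at this output position is [4 1 -2 / 1 -2 5 / 3 -1 2]. Elementwise product with the kernel and sum: 1·-1 + 1·1 + -2·-1 + 3·-1.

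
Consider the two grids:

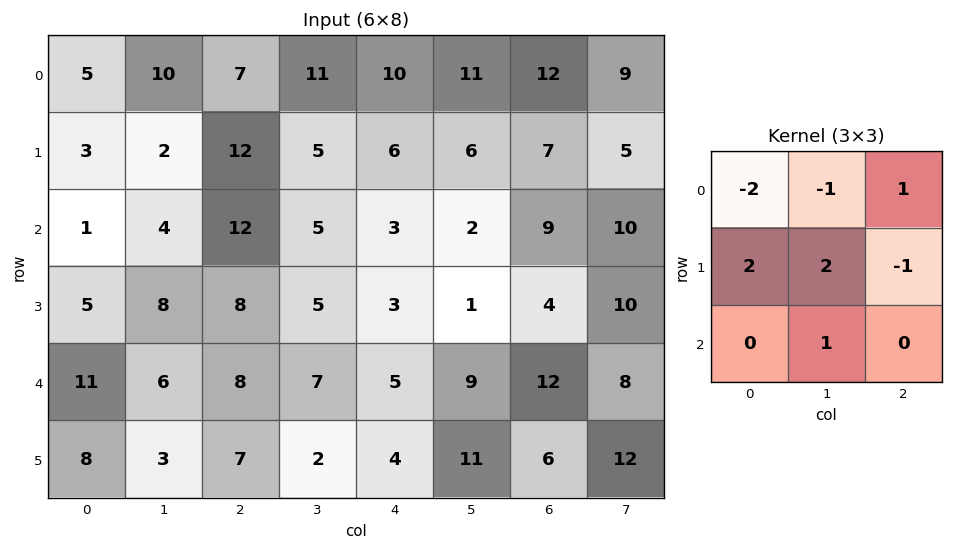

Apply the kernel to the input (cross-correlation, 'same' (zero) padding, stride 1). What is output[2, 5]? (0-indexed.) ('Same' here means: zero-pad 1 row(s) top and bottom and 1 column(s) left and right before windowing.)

-9

The receptive field on the zero-padded input at this output position is [6 6 7 / 3 2 9 / 3 1 4]. Elementwise product with the kernel and sum: 6·-2 + 6·-1 + 7·1 + 3·2 + 2·2 + 9·-1 + 1·1.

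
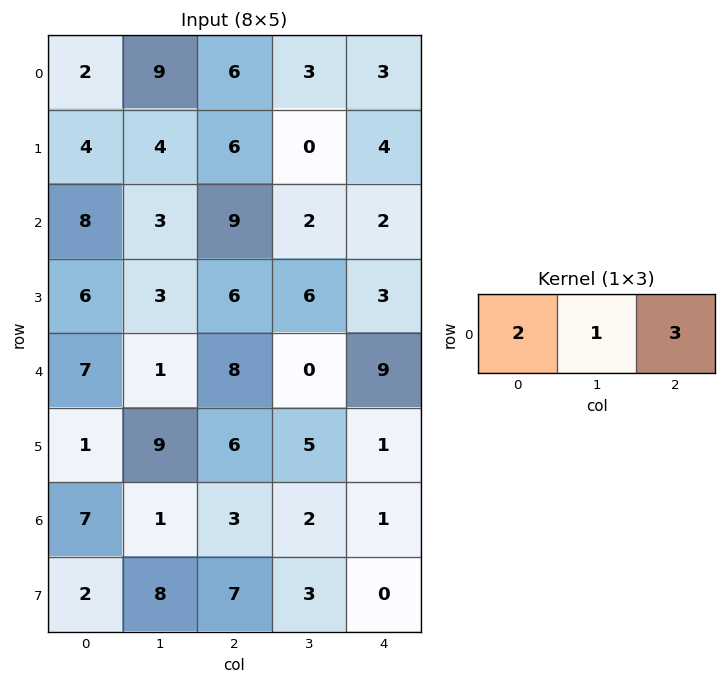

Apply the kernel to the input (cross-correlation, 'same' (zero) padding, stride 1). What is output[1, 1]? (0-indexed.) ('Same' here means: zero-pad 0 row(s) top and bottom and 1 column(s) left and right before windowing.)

The receptive field on the zero-padded input at this output position is [4 4 6]. Elementwise product with the kernel and sum: 4·2 + 4·1 + 6·3.

30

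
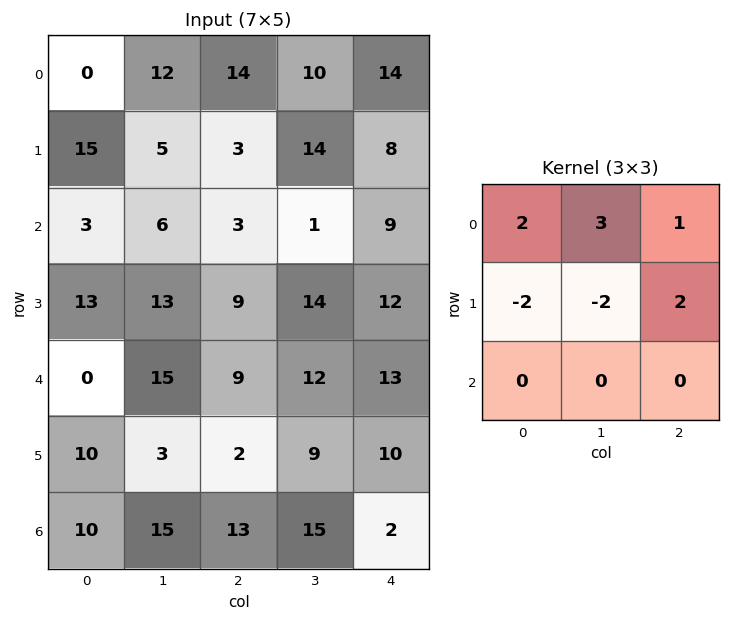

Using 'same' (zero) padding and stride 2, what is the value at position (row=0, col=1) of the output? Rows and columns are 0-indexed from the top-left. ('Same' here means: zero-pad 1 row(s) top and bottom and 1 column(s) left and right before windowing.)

The receptive field on the zero-padded input at this output position is [0 0 0 / 12 14 10 / 5 3 14]. Elementwise product with the kernel and sum: 0·2 + 0·3 + 0·1 + 12·-2 + 14·-2 + 10·2.

-32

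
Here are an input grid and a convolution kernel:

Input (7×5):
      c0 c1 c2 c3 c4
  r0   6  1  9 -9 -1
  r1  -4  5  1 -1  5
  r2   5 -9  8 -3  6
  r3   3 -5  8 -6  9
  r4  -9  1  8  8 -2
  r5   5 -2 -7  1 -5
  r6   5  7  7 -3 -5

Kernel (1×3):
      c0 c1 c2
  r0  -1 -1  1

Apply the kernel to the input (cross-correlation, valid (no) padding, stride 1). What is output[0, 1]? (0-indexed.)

-19

The receptive field on the input at this output position is [1 9 -9]. Elementwise product with the kernel and sum: 1·-1 + 9·-1 + -9·1.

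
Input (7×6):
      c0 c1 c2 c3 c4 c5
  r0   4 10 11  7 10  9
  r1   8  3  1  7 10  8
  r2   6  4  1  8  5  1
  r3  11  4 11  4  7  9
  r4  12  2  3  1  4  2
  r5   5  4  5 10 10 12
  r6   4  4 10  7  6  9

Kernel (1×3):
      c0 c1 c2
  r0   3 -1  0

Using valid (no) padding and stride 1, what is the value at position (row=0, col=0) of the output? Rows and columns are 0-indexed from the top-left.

The receptive field on the input at this output position is [4 10 11]. Elementwise product with the kernel and sum: 4·3 + 10·-1.

2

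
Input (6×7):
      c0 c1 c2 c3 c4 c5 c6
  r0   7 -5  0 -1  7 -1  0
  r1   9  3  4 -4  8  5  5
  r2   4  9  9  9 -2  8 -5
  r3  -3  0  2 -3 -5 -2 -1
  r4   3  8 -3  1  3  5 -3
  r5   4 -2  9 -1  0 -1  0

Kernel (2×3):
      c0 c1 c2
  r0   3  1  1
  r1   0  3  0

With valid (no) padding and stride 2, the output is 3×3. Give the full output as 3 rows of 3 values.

25 -6 35
30 25 -9
8 -8 8

Output[0,0]: The receptive field on the input at this output position is [7 -5 0 / 9 3 4]. Elementwise product with the kernel and sum: 7·3 + -5·1 + 0·1 + 3·3.
Output[0,1]: The receptive field on the input at this output position is [0 -1 7 / 4 -4 8]. Elementwise product with the kernel and sum: 0·3 + -1·1 + 7·1 + -4·3.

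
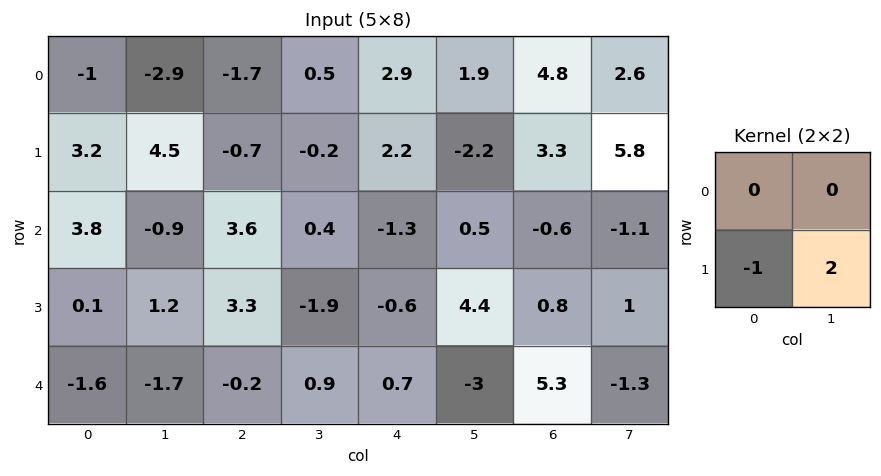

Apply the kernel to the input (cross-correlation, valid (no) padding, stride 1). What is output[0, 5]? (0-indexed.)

The receptive field on the input at this output position is [1.9 4.8 / -2.2 3.3]. Elementwise product with the kernel and sum: -2.2·-1 + 3.3·2.

8.8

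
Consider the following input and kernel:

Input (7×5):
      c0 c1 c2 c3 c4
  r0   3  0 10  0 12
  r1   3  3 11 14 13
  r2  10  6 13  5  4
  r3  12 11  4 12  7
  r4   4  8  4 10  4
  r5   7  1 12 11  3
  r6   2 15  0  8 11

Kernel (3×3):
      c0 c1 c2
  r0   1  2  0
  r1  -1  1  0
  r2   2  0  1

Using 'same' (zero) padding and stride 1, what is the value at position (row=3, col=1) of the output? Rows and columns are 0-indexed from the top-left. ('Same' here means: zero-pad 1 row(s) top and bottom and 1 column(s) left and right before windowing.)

The receptive field on the zero-padded input at this output position is [10 6 13 / 12 11 4 / 4 8 4]. Elementwise product with the kernel and sum: 10·1 + 6·2 + 12·-1 + 11·1 + 4·2 + 4·1.

33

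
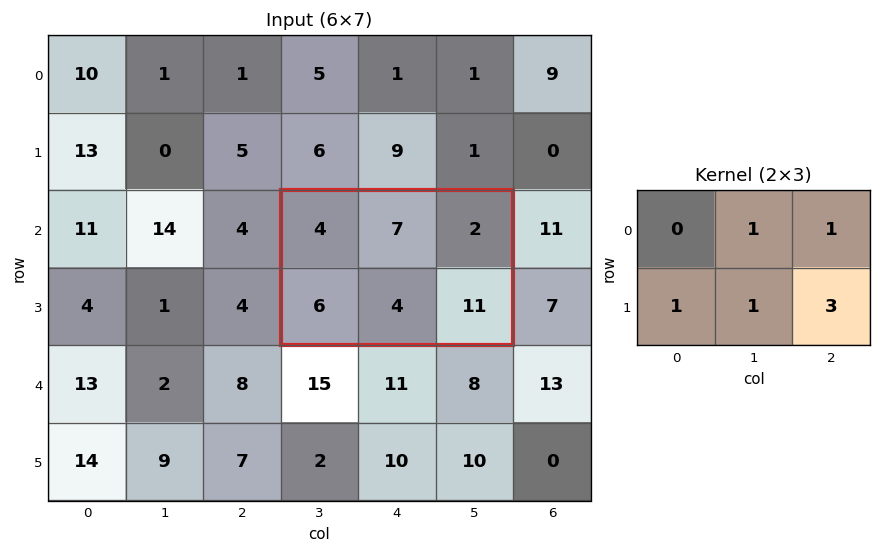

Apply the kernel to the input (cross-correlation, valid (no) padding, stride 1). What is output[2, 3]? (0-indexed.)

The receptive field on the input at this output position is [4 7 2 / 6 4 11]. Elementwise product with the kernel and sum: 7·1 + 2·1 + 6·1 + 4·1 + 11·3.

52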